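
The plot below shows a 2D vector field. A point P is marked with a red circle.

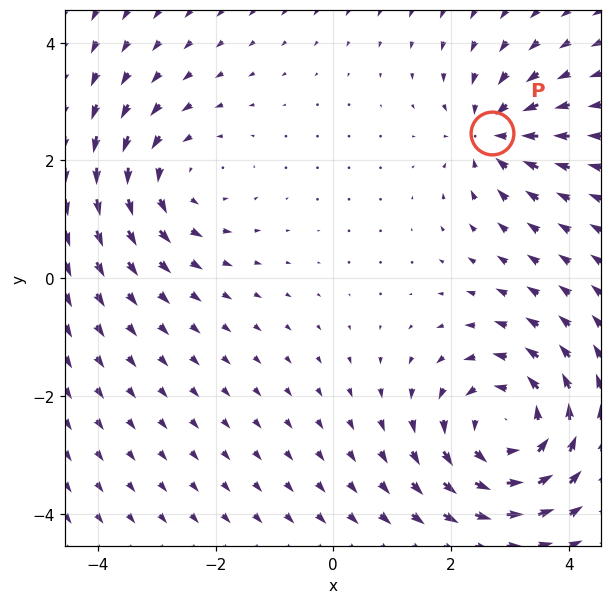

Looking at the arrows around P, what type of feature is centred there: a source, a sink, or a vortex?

sink

At P (2.7, 2.5) the arrows converge inward. Divergence about -4, curl ≈0 — negative divergence with near-zero curl is a sink.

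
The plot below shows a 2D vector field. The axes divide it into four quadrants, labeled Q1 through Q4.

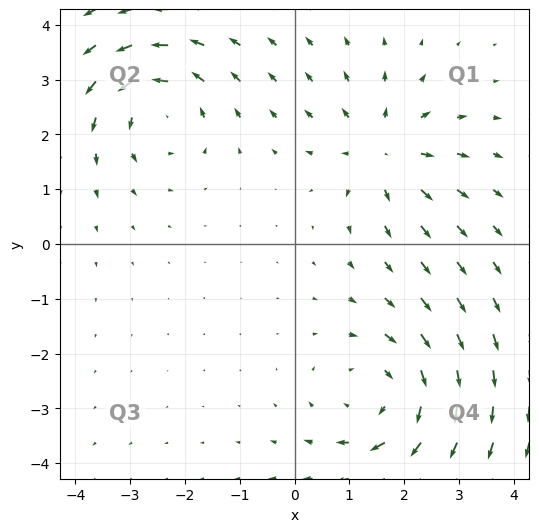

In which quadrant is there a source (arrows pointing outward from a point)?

Q1

The source sits at approximately (1.6, 1.7), which lies in quadrant Q1. The divergence there is about +3, positive as expected for a source.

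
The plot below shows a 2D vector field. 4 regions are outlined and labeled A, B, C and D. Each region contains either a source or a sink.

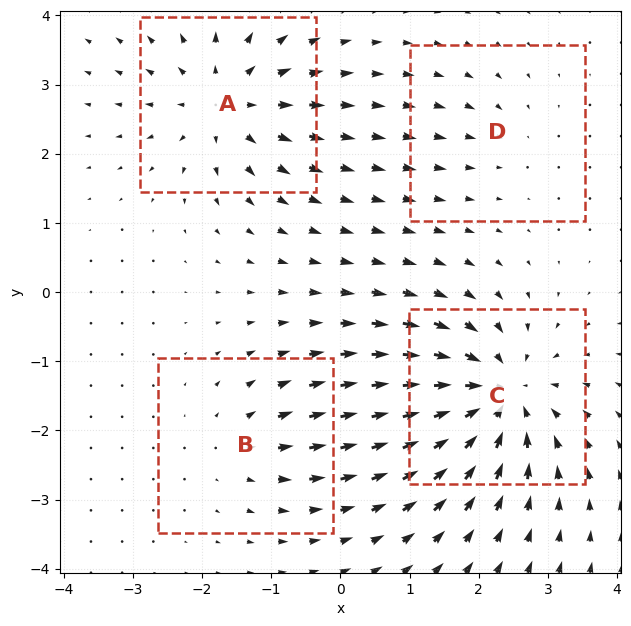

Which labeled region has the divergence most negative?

Divergence at each region's feature centre — A: about +6, B: about +3, C: about -8, D: about -2. Region C is most negative.

C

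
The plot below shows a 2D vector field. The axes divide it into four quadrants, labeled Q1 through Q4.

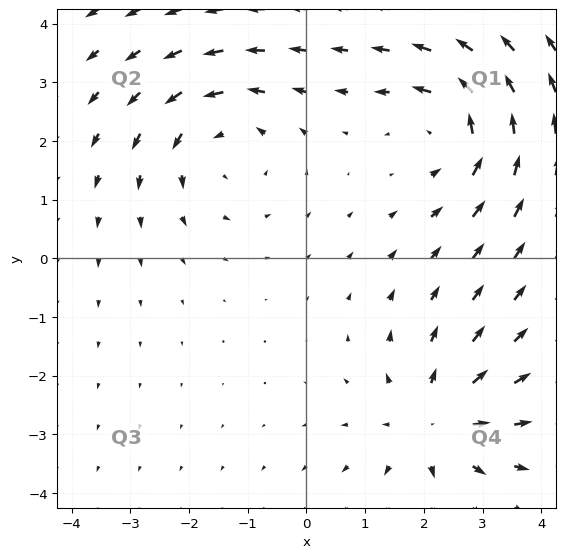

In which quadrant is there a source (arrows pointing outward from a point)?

The source sits at approximately (2.2, -2.8), which lies in quadrant Q4. The divergence there is about +3, positive as expected for a source.

Q4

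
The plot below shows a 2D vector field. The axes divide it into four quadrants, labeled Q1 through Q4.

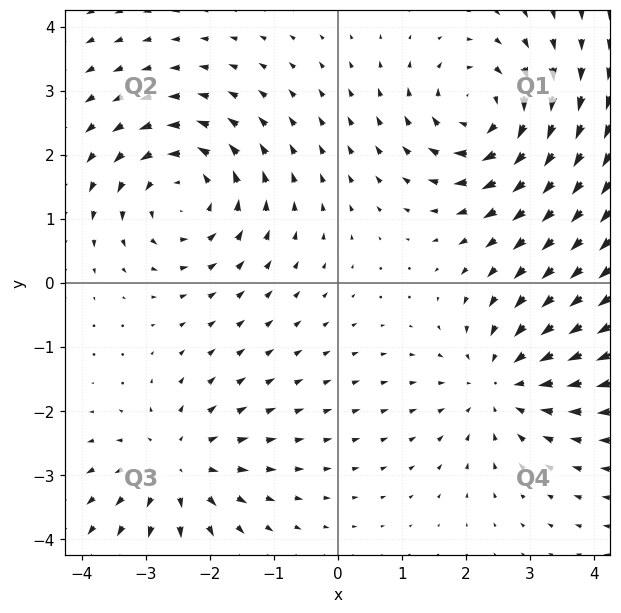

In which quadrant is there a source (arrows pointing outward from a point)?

Q3

The source sits at approximately (-2.5, -2.9), which lies in quadrant Q3. The divergence there is about +4, positive as expected for a source.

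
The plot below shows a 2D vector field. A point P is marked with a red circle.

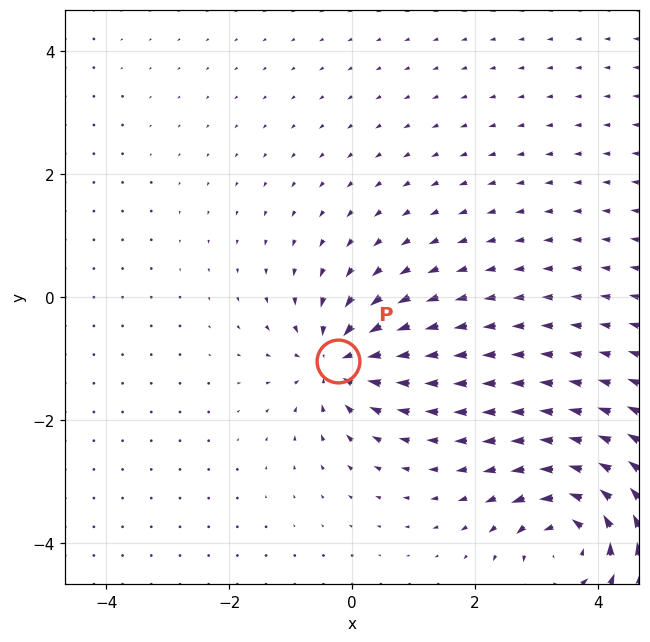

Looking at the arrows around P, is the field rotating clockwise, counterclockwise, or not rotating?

Near P at (-0.2, -1.0) the arrows show no circulation. The curl there is ≈0.

not rotating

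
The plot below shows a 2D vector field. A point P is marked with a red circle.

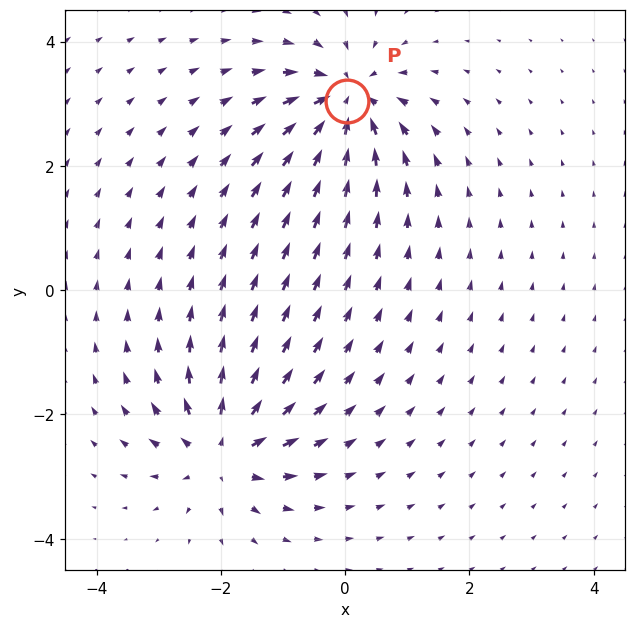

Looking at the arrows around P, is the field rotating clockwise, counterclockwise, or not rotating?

Near P at (0.0, 3.1) the arrows show no circulation. The curl there is ≈0.

not rotating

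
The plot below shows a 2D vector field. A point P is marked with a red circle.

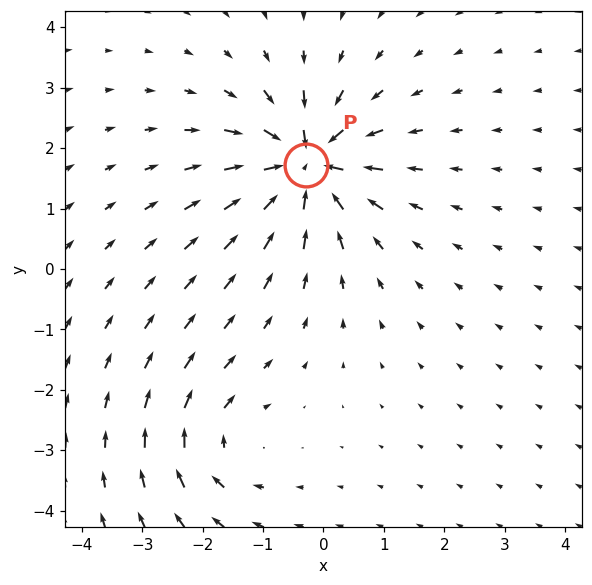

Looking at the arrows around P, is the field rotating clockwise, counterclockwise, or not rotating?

not rotating

Near P at (-0.3, 1.7) the arrows show no circulation. The curl there is ≈0.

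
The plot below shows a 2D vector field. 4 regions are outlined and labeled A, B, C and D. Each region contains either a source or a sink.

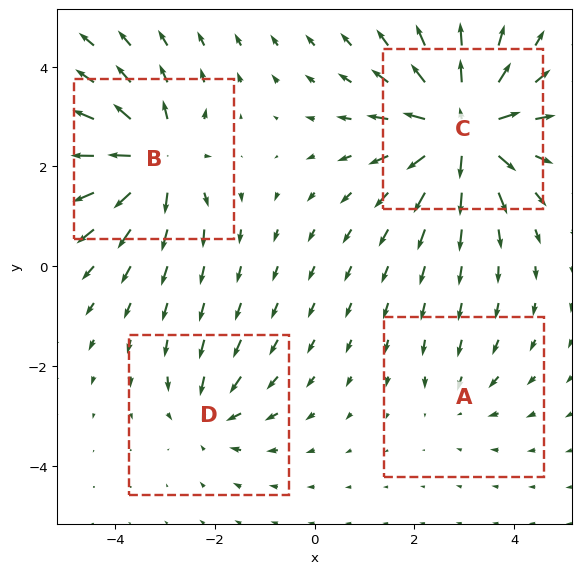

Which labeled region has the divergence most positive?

C

Divergence at each region's feature centre — A: about -2, B: about +7, C: about +9, D: about -4. Region C is most positive.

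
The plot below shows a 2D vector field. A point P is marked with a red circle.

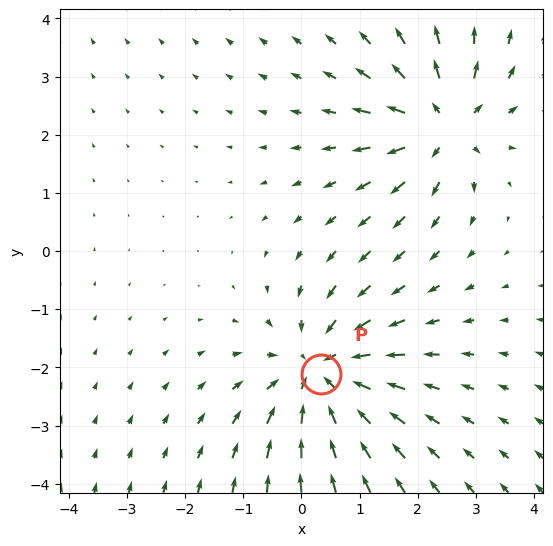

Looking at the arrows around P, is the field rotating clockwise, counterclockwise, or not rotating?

not rotating

Near P at (0.3, -2.1) the arrows show no circulation. The curl there is ≈0.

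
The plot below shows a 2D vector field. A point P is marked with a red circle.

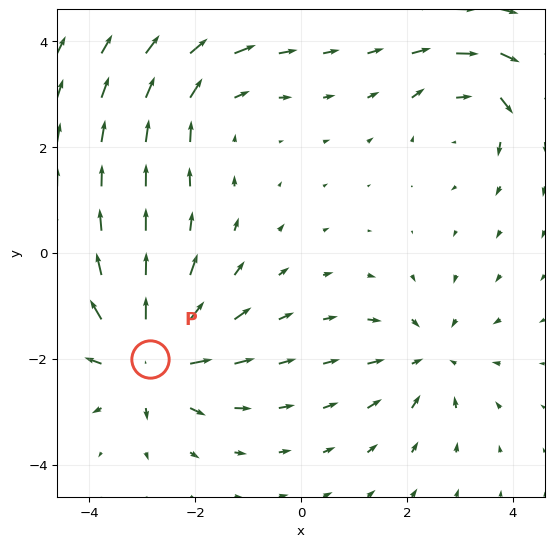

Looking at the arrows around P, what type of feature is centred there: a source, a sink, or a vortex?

source

At P (-2.9, -2.0) the arrows spread outward. Divergence about +5, curl ≈0 — positive divergence with near-zero curl is a source.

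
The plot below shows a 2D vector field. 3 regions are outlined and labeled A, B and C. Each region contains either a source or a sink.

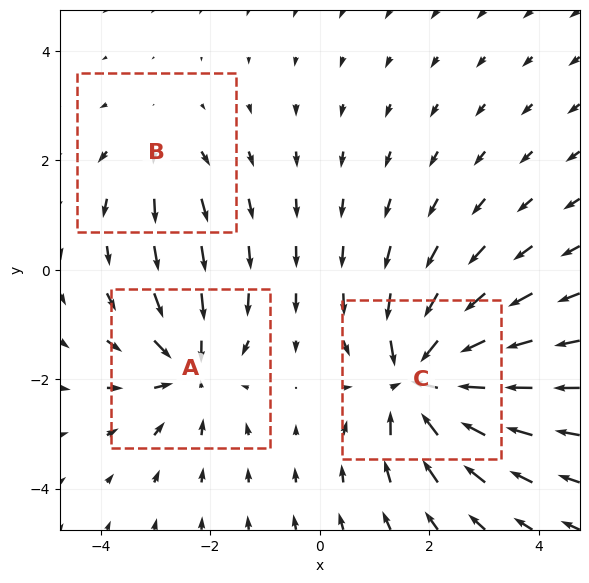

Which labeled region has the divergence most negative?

Divergence at each region's feature centre — A: about -4, B: about +2, C: about -5. Region C is most negative.

C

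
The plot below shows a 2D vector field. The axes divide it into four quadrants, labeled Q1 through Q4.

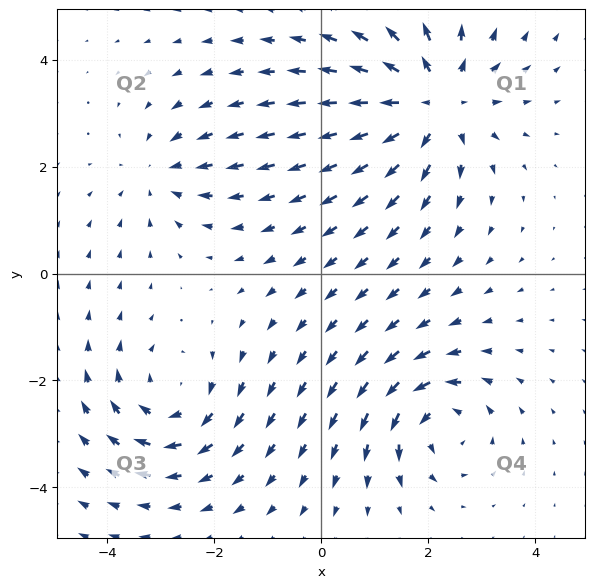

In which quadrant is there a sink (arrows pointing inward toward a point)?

Q2

The sink sits at approximately (-3.0, 1.9), which lies in quadrant Q2. The divergence there is about -3, negative as expected for a sink.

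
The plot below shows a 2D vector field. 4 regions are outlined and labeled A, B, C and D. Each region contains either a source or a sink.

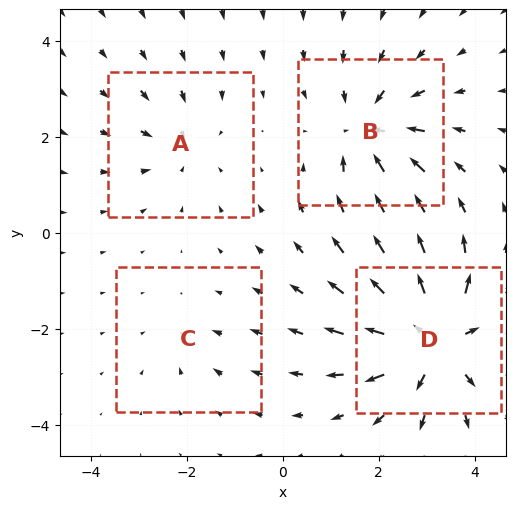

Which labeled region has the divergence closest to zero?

C

Divergence at each region's feature centre — A: about -3, B: about -5, C: about -2, D: about +7. Region C is closest to zero.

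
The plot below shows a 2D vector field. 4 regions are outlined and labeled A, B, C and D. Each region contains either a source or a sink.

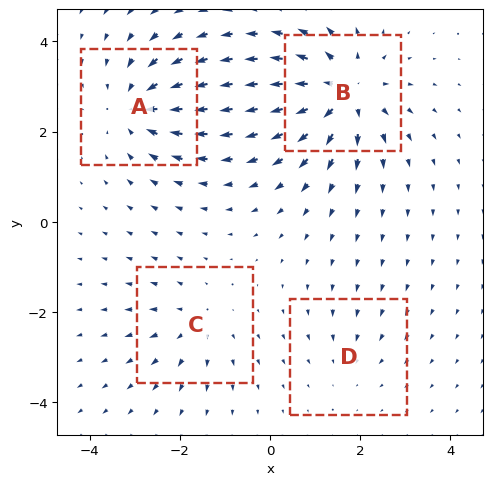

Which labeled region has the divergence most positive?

Divergence at each region's feature centre — A: about -5, B: about +7, C: about +3, D: about -2. Region B is most positive.

B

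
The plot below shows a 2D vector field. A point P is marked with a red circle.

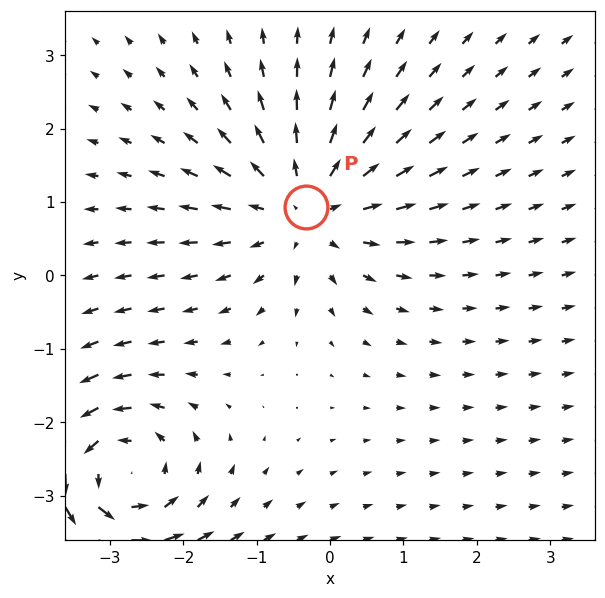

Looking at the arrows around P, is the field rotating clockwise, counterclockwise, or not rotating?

Near P at (-0.3, 0.9) the arrows show no circulation. The curl there is ≈0.

not rotating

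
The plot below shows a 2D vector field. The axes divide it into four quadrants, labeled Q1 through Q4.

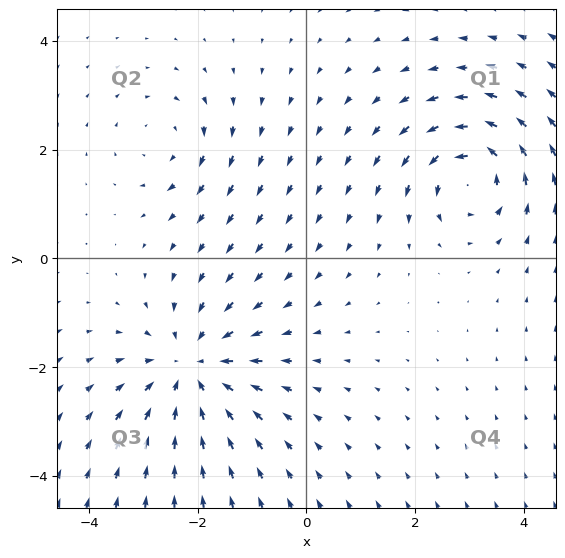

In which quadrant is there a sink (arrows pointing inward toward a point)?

Q3

The sink sits at approximately (-2.1, -2.0), which lies in quadrant Q3. The divergence there is about -4, negative as expected for a sink.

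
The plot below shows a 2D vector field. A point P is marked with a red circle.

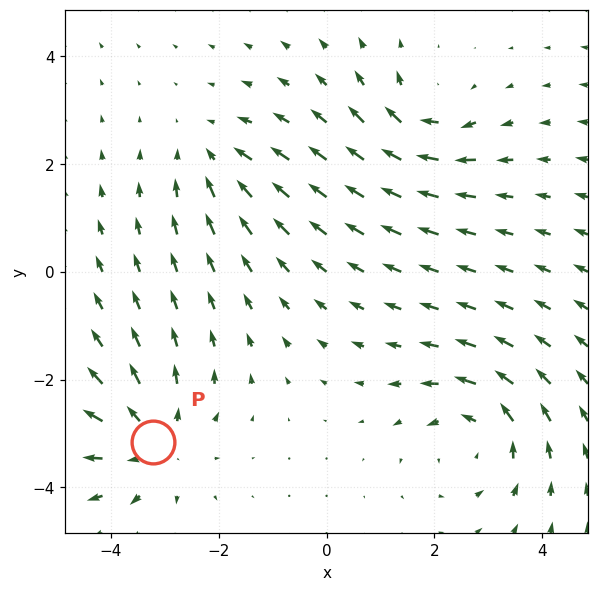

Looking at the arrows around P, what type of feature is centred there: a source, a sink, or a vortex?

At P (-3.2, -3.2) the arrows spread outward. Divergence about +4, curl ≈0 — positive divergence with near-zero curl is a source.

source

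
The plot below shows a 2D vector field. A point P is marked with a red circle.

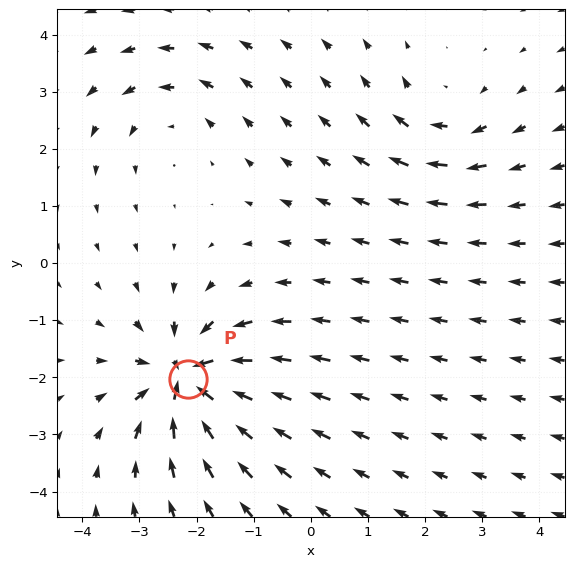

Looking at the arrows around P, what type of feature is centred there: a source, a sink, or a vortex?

At P (-2.2, -2.0) the arrows converge inward. Divergence about -7, curl ≈0 — negative divergence with near-zero curl is a sink.

sink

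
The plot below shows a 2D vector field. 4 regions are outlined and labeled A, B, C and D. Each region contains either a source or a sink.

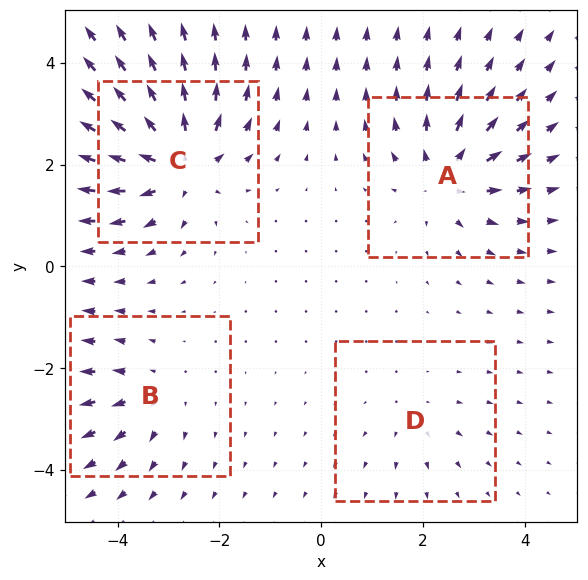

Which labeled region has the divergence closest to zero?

D

Divergence at each region's feature centre — A: about +6, B: about +4, C: about +7, D: about +2. Region D is closest to zero.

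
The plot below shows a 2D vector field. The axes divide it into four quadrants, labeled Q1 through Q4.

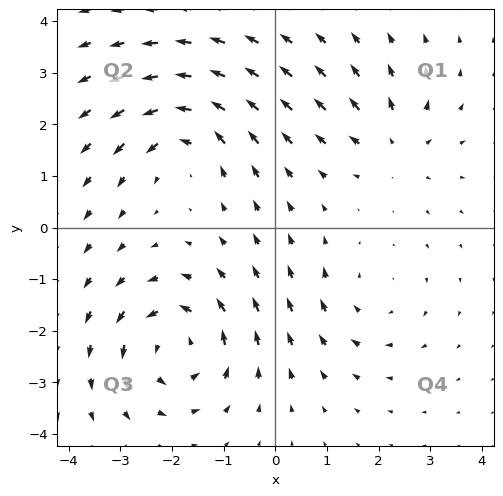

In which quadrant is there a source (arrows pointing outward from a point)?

The source sits at approximately (2.3, 1.6), which lies in quadrant Q1. The divergence there is about +4, positive as expected for a source.

Q1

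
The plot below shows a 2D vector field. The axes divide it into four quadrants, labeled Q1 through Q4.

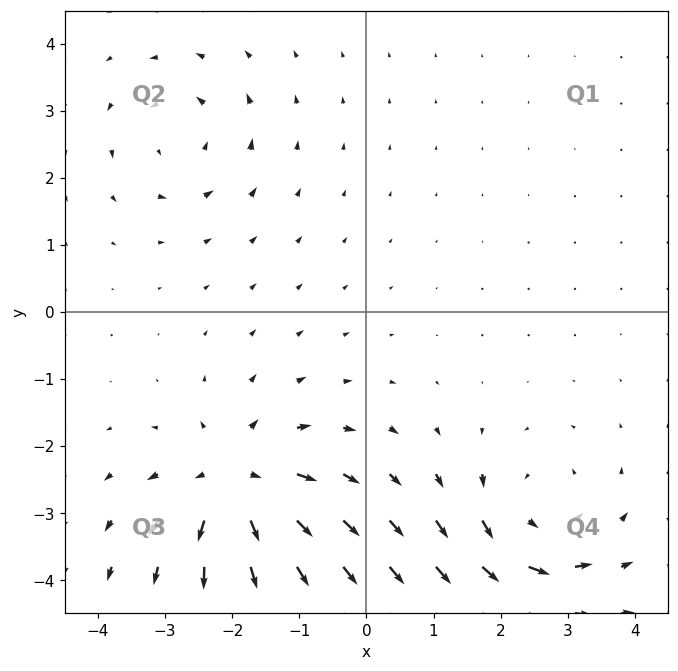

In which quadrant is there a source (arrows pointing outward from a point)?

Q3

The source sits at approximately (-1.9, -2.6), which lies in quadrant Q3. The divergence there is about +6, positive as expected for a source.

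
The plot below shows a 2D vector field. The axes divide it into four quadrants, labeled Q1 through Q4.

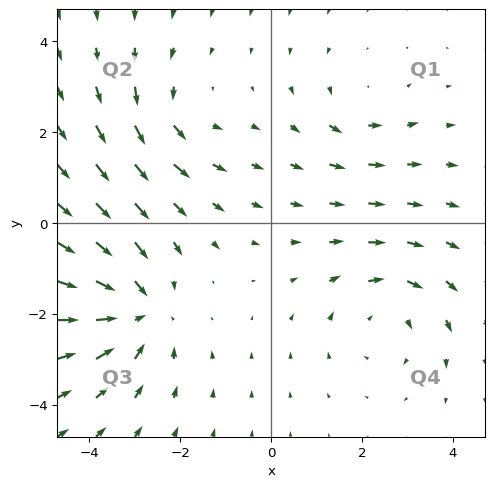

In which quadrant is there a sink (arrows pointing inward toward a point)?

The sink sits at approximately (-3.0, -1.9), which lies in quadrant Q3. The divergence there is about -4, negative as expected for a sink.

Q3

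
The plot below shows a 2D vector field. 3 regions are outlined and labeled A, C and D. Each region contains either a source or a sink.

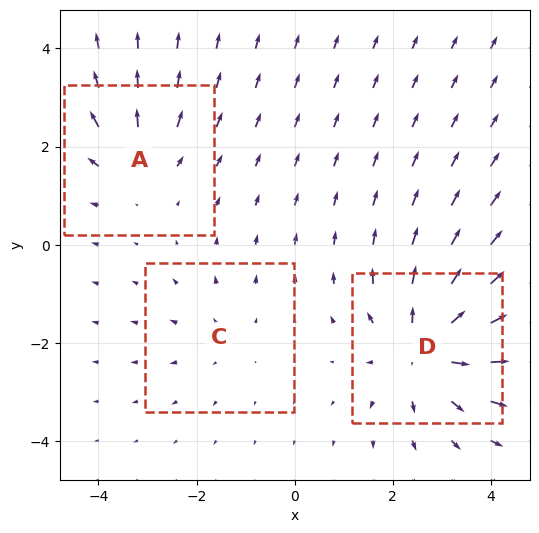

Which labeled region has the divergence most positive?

Divergence at each region's feature centre — A: about +3, C: about +2, D: about +5. Region D is most positive.

D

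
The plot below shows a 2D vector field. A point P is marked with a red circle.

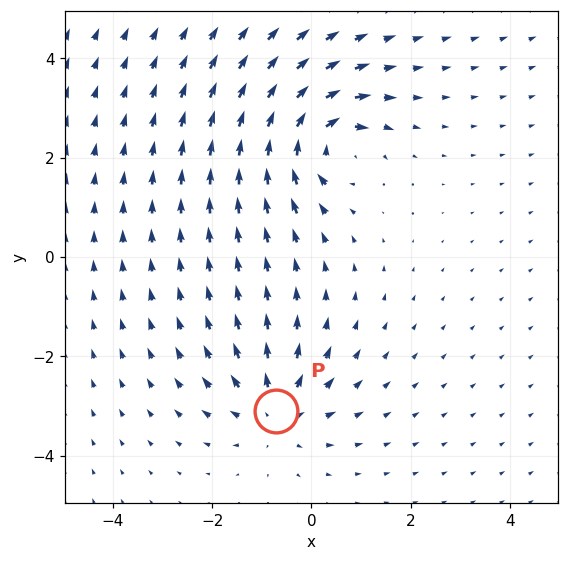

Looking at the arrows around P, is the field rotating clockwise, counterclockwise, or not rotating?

not rotating

Near P at (-0.7, -3.1) the arrows show no circulation. The curl there is ≈0.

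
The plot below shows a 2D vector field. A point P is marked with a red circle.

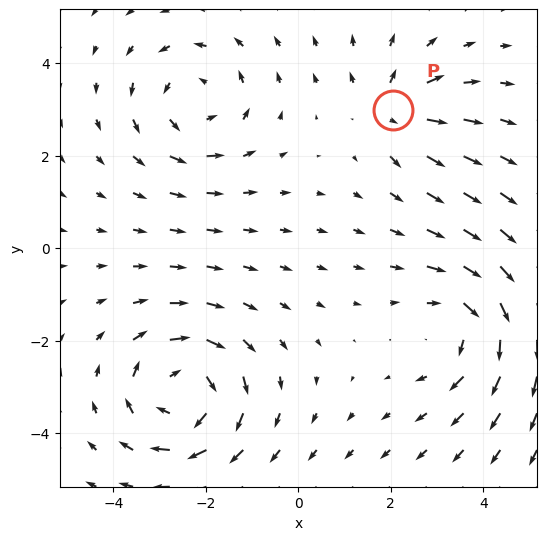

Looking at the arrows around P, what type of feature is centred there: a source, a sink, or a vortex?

source

At P (2.0, 3.0) the arrows spread outward. Divergence about +4, curl ≈0 — positive divergence with near-zero curl is a source.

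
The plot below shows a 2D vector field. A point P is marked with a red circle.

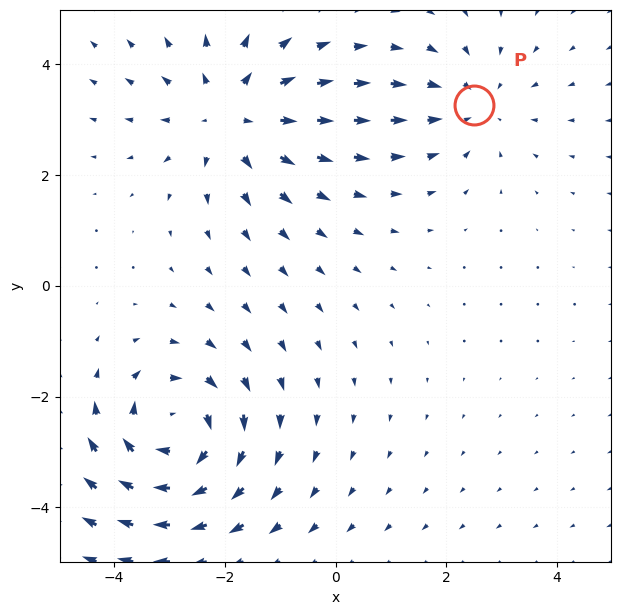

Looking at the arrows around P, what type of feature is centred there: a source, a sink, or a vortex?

sink

At P (2.5, 3.3) the arrows converge inward. Divergence about -2, curl ≈0 — negative divergence with near-zero curl is a sink.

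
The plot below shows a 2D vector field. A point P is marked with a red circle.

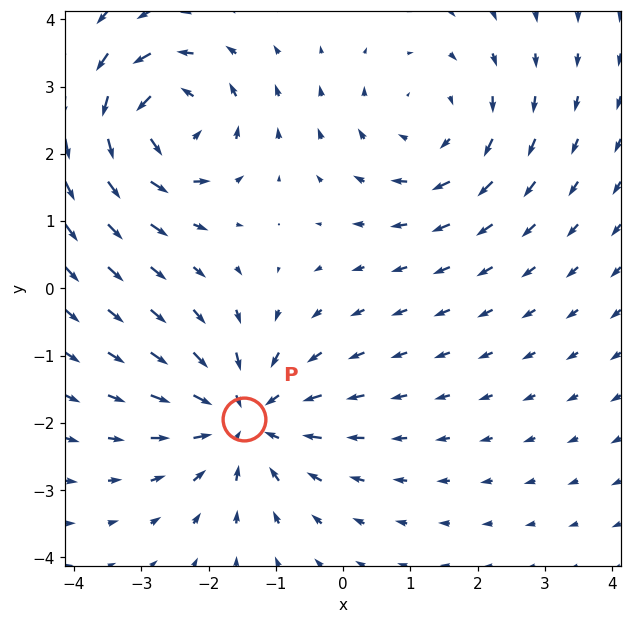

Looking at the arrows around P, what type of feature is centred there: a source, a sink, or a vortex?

At P (-1.5, -1.9) the arrows converge inward. Divergence about -4, curl ≈0 — negative divergence with near-zero curl is a sink.

sink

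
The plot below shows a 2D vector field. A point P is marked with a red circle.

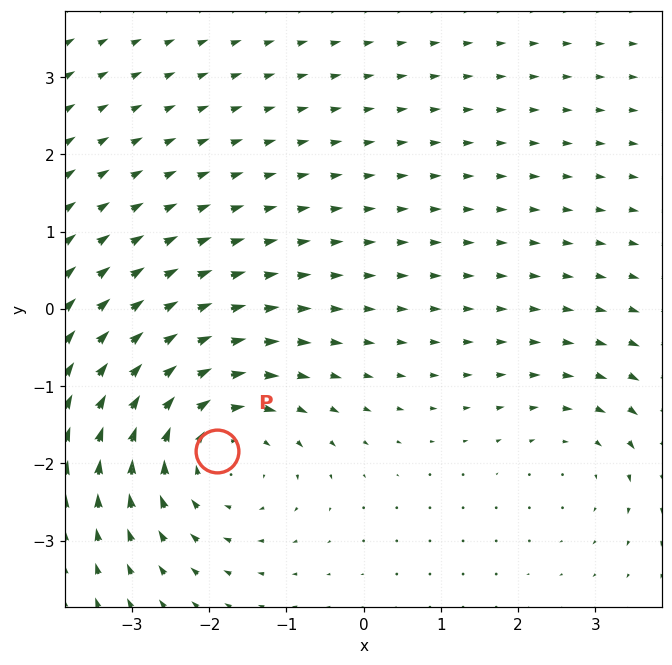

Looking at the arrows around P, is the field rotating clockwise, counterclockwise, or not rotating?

clockwise

Near P at (-1.9, -1.8) the arrows circulate clockwise. The curl (z-component) there is about -4; negative curl means clockwise rotation.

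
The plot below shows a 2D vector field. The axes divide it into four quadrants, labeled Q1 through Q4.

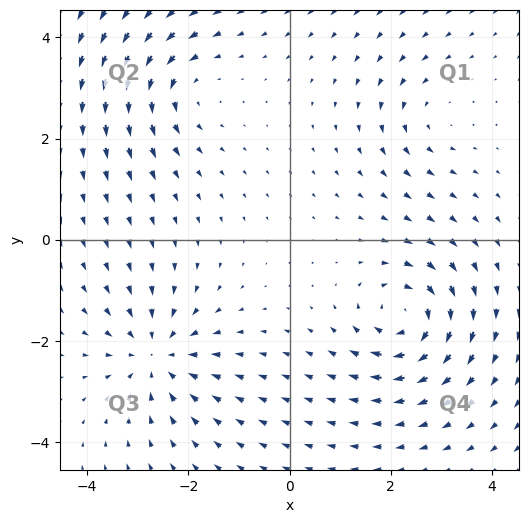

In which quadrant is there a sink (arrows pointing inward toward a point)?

Q3

The sink sits at approximately (-2.6, -2.3), which lies in quadrant Q3. The divergence there is about -4, negative as expected for a sink.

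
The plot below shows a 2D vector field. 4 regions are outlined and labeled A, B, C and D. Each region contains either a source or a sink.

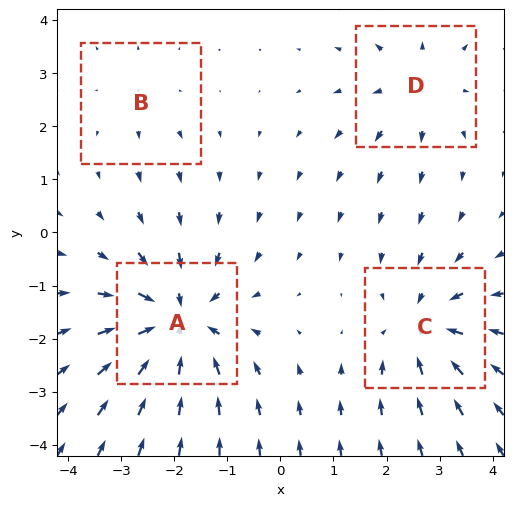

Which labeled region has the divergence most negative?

A

Divergence at each region's feature centre — A: about -6, B: about +2, C: about -4, D: about +3. Region A is most negative.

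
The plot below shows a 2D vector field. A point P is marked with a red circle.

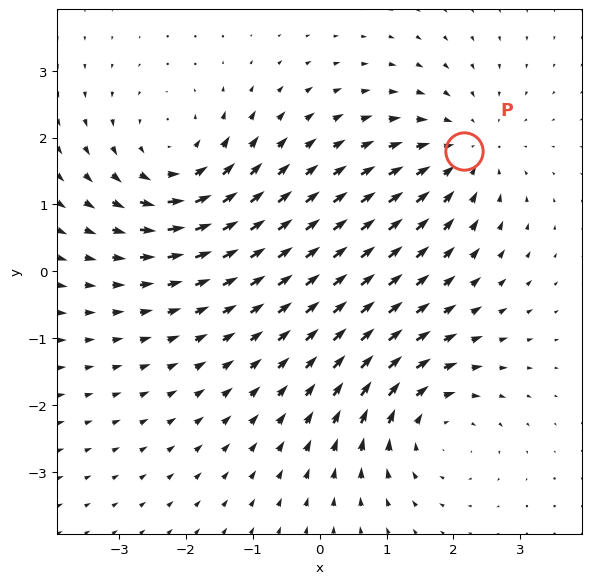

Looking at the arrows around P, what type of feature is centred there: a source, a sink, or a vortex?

At P (2.2, 1.8) the arrows converge inward. Divergence about -4, curl ≈0 — negative divergence with near-zero curl is a sink.

sink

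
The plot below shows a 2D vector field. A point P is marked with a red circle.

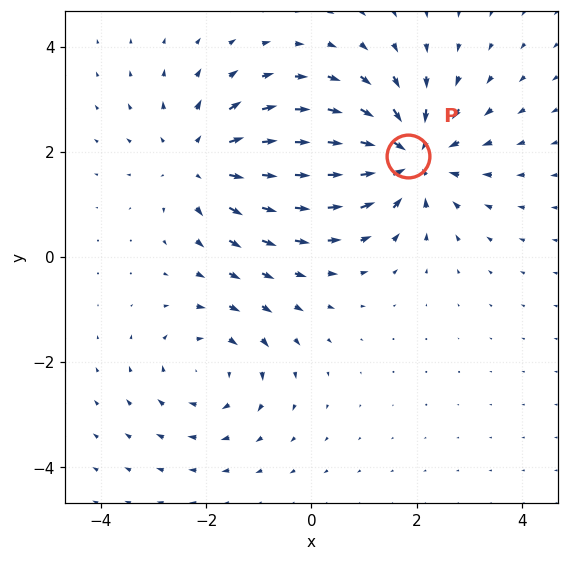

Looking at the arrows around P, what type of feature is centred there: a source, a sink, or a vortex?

At P (1.8, 1.9) the arrows converge inward. Divergence about -4, curl ≈0 — negative divergence with near-zero curl is a sink.

sink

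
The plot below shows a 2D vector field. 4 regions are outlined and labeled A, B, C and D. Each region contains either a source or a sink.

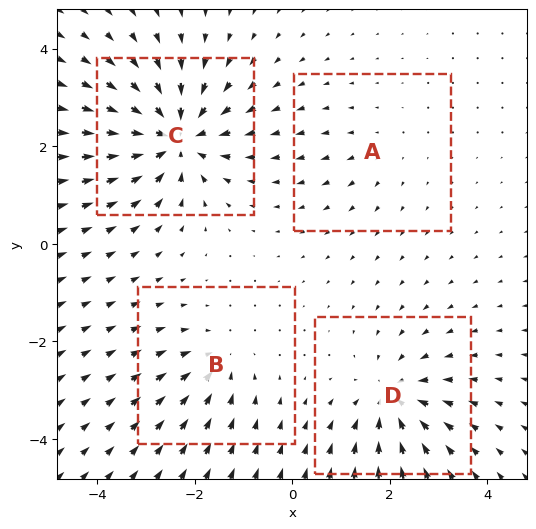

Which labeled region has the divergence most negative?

C

Divergence at each region's feature centre — A: about +2, B: about -4, C: about -8, D: about -5. Region C is most negative.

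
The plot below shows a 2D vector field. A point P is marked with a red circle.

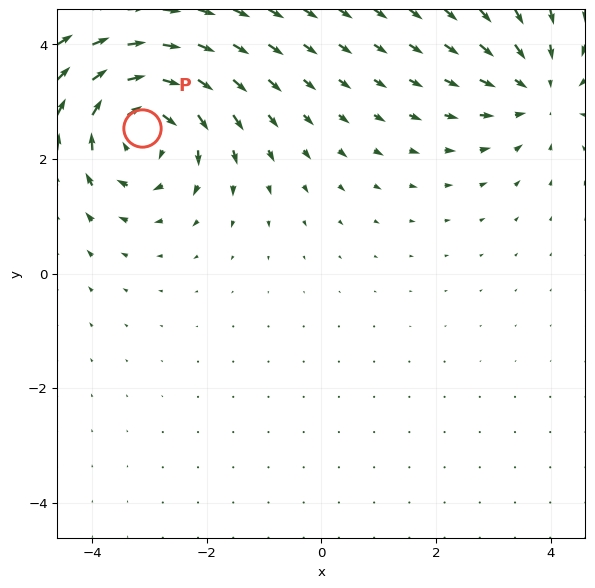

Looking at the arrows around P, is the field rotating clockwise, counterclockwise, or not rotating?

clockwise

Near P at (-3.1, 2.5) the arrows circulate clockwise. The curl (z-component) there is about -4; negative curl means clockwise rotation.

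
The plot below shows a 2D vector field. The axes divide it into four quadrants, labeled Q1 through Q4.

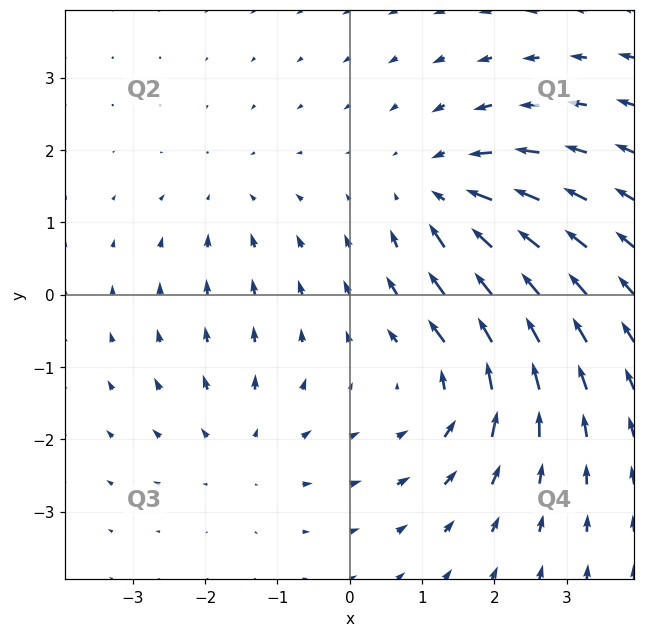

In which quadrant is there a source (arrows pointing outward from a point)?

Q3

The source sits at approximately (-1.4, -2.1), which lies in quadrant Q3. The divergence there is about +3, positive as expected for a source.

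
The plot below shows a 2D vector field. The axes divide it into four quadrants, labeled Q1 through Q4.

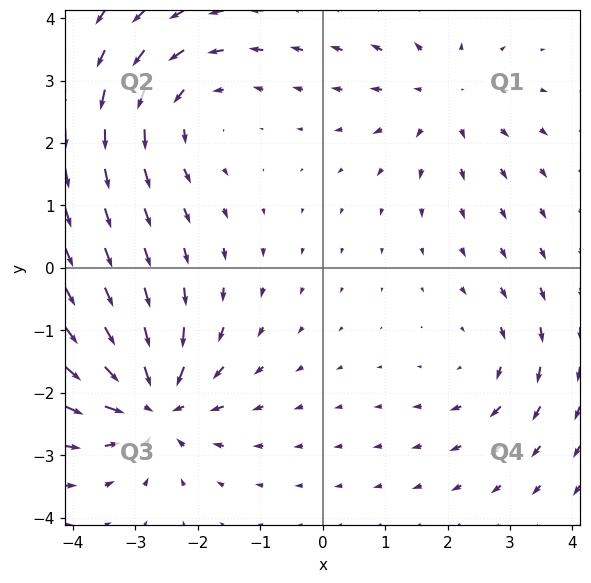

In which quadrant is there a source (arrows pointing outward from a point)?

Q1

The source sits at approximately (1.9, 2.7), which lies in quadrant Q1. The divergence there is about +3, positive as expected for a source.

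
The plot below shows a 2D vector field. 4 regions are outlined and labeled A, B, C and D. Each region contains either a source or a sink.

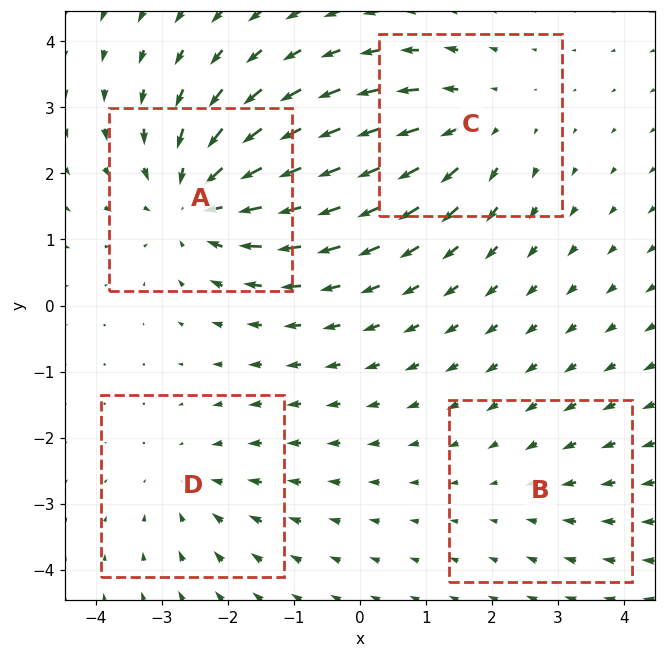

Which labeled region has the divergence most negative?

Divergence at each region's feature centre — A: about -6, B: about -2, C: about +4, D: about -3. Region A is most negative.

A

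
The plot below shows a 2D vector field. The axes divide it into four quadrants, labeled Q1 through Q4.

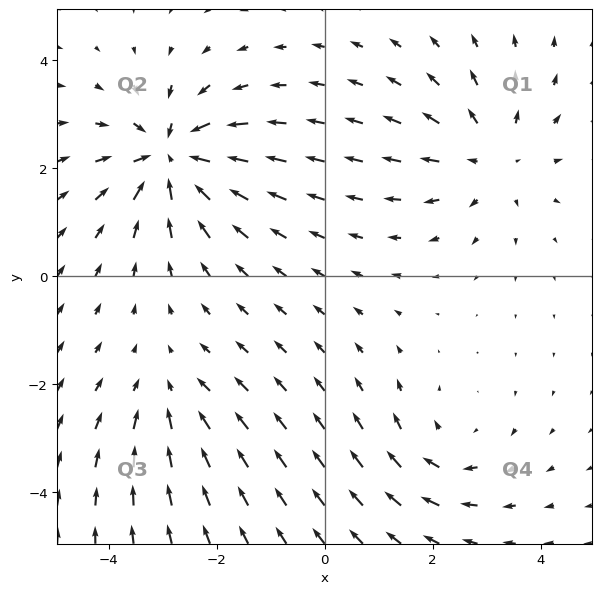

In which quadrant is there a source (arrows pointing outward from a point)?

The source sits at approximately (3.1, 2.2), which lies in quadrant Q1. The divergence there is about +3, positive as expected for a source.

Q1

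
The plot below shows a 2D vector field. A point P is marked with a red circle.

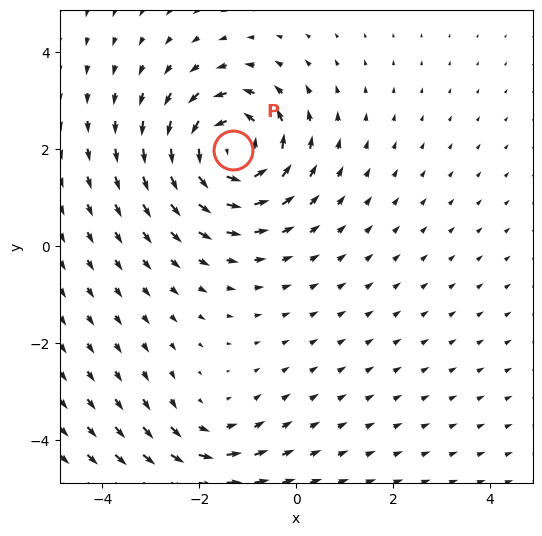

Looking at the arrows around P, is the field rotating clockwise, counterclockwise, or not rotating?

counterclockwise

Near P at (-1.3, 2.0) the arrows circulate counterclockwise. The curl (z-component) there is about +5; positive curl means counterclockwise rotation.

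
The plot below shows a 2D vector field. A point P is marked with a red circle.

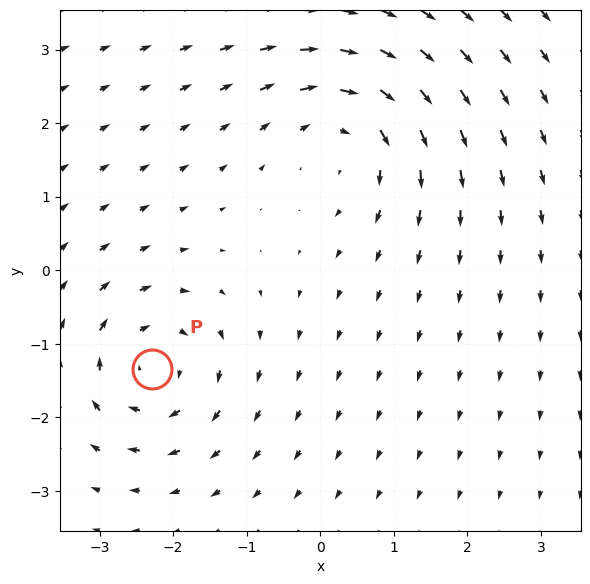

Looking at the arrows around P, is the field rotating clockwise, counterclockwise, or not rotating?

clockwise

Near P at (-2.3, -1.3) the arrows circulate clockwise. The curl (z-component) there is about -4; negative curl means clockwise rotation.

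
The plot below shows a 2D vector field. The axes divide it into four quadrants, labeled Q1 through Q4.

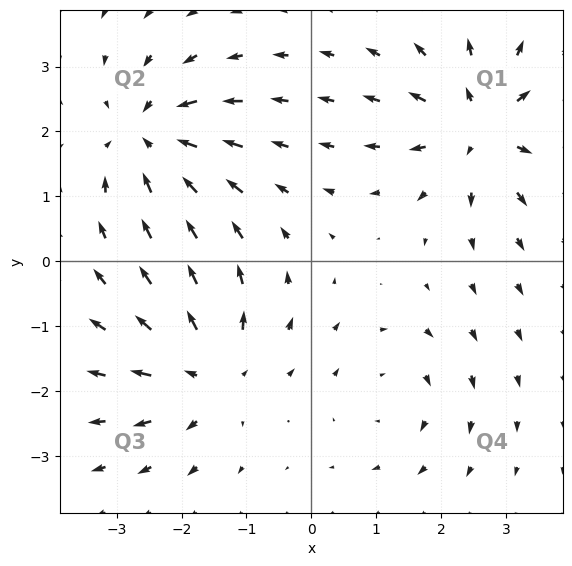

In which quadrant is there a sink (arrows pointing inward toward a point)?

Q2

The sink sits at approximately (-2.5, 1.9), which lies in quadrant Q2. The divergence there is about -6, negative as expected for a sink.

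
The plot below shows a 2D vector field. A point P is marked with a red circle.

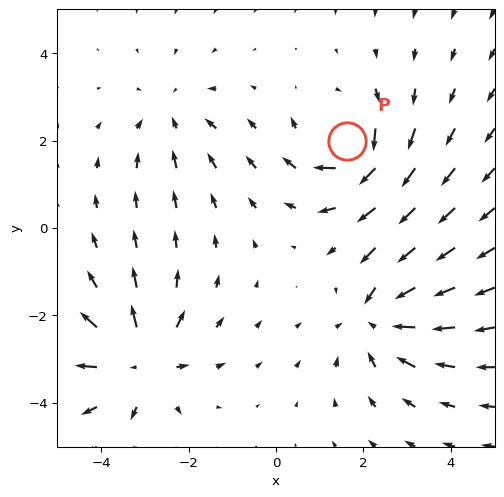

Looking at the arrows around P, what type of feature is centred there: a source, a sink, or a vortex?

vortex

At P (1.6, 2.0) the arrows circulate clockwise. Divergence ≈0, curl about -4 — near-zero divergence with nonzero curl is a vortex.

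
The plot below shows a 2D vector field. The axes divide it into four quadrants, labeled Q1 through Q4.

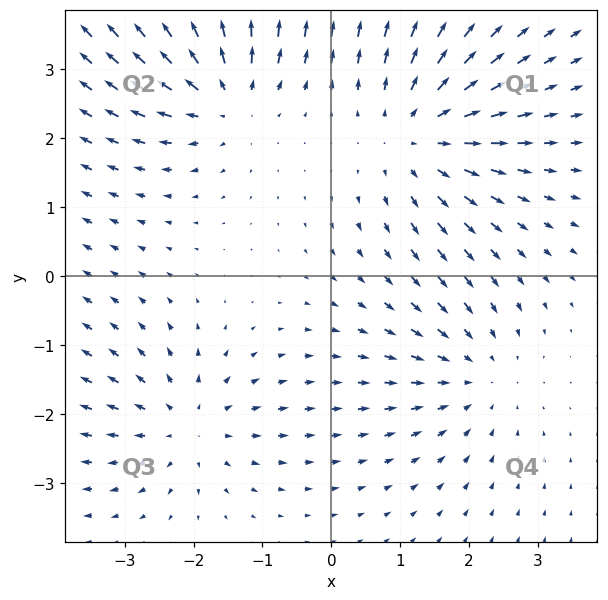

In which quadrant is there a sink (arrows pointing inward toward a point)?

The sink sits at approximately (2.1, -1.4), which lies in quadrant Q4. The divergence there is about -3, negative as expected for a sink.

Q4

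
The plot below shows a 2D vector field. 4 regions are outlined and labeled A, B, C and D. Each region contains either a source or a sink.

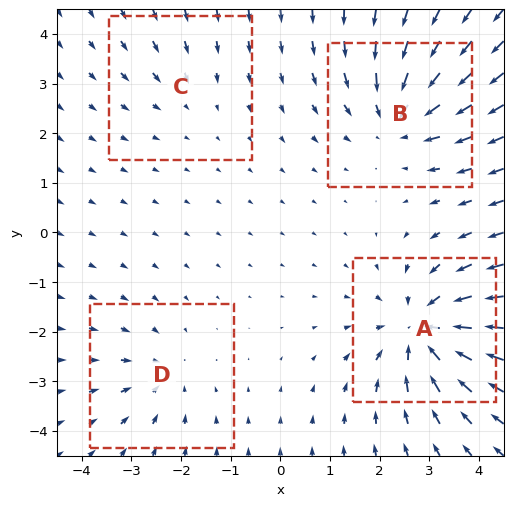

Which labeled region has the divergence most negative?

Divergence at each region's feature centre — A: about -7, B: about -5, C: about -2, D: about -3. Region A is most negative.

A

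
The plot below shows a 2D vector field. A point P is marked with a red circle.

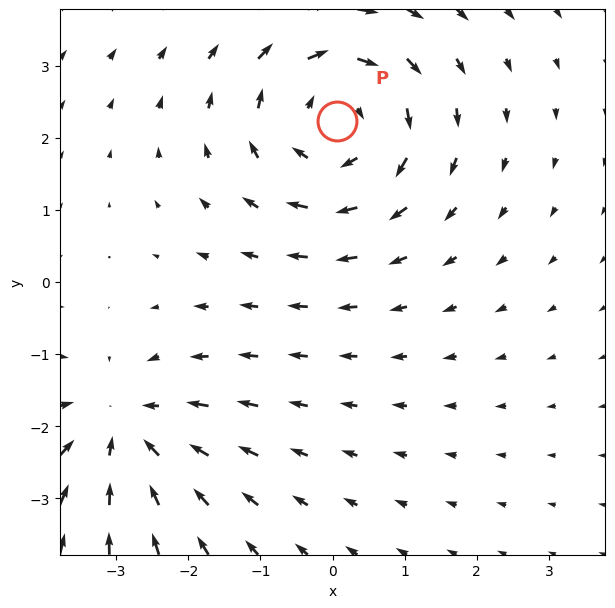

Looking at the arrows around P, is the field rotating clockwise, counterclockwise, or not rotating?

Near P at (0.1, 2.2) the arrows circulate clockwise. The curl (z-component) there is about -4; negative curl means clockwise rotation.

clockwise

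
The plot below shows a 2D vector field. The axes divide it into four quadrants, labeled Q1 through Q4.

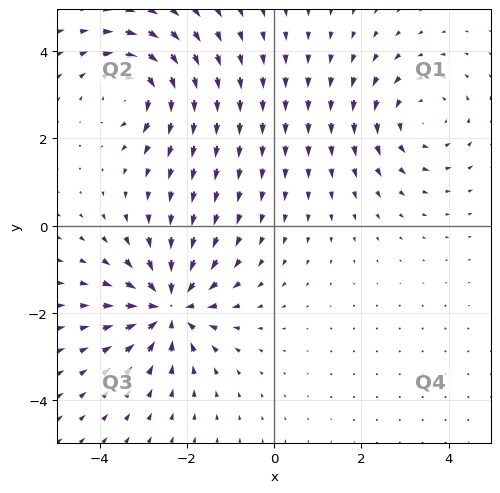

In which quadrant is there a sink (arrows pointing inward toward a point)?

Q3

The sink sits at approximately (-2.4, -1.9), which lies in quadrant Q3. The divergence there is about -6, negative as expected for a sink.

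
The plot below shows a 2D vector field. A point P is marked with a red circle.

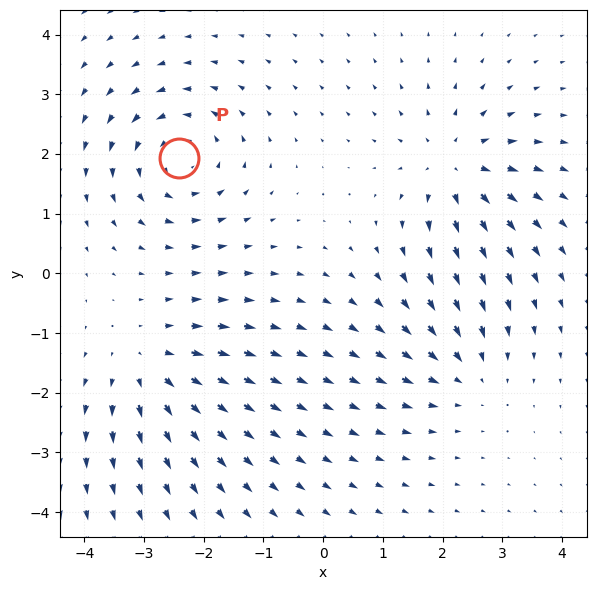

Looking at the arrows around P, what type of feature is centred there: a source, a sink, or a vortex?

At P (-2.4, 1.9) the arrows circulate counterclockwise. Divergence ≈0, curl about +5 — near-zero divergence with nonzero curl is a vortex.

vortex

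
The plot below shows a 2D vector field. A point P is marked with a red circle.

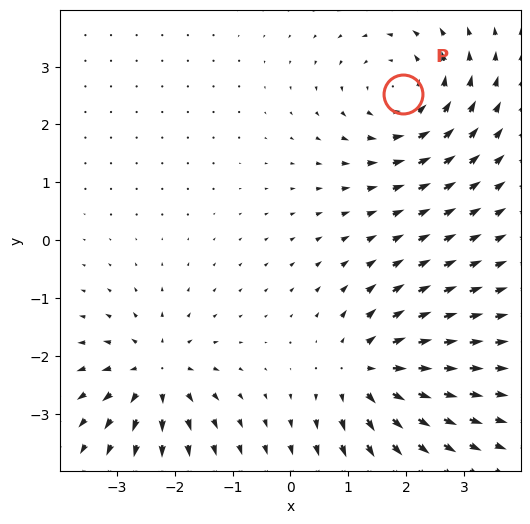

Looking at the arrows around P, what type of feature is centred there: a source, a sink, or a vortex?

At P (1.9, 2.5) the arrows circulate counterclockwise. Divergence ≈0, curl about +4 — near-zero divergence with nonzero curl is a vortex.

vortex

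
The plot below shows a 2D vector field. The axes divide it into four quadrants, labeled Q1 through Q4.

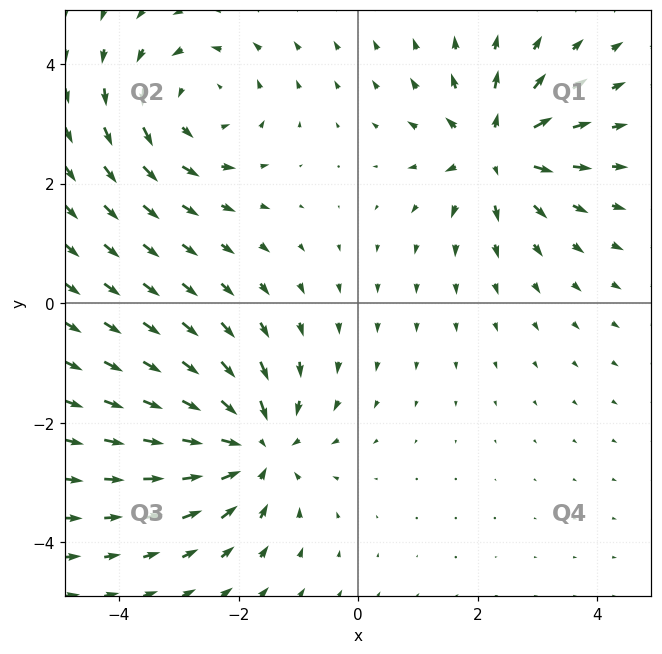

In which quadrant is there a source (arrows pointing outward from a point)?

The source sits at approximately (2.3, 2.6), which lies in quadrant Q1. The divergence there is about +5, positive as expected for a source.

Q1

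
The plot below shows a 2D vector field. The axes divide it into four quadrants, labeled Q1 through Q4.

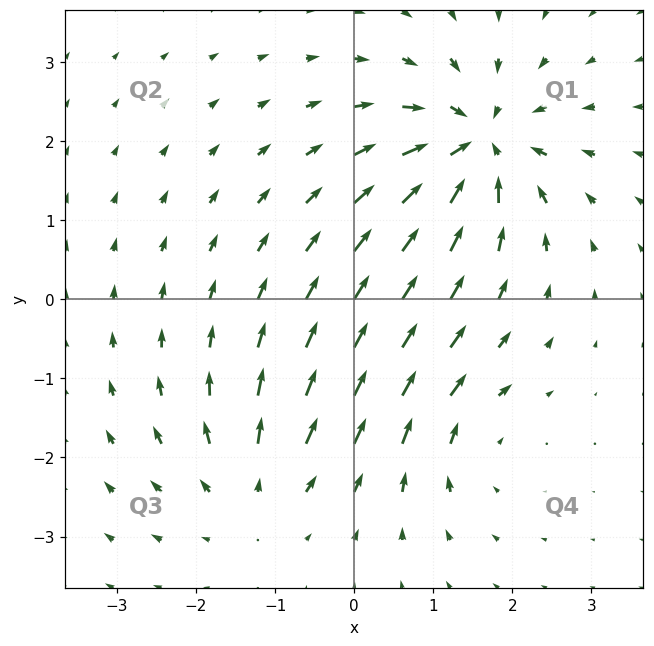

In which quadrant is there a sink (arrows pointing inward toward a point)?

The sink sits at approximately (1.6, 2.0), which lies in quadrant Q1. The divergence there is about -7, negative as expected for a sink.

Q1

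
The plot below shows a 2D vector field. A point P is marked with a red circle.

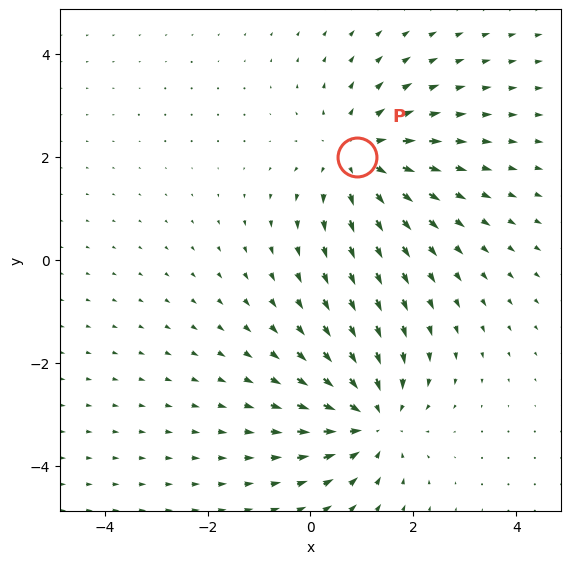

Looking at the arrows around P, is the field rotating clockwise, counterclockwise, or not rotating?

Near P at (0.9, 2.0) the arrows show no circulation. The curl there is ≈0.

not rotating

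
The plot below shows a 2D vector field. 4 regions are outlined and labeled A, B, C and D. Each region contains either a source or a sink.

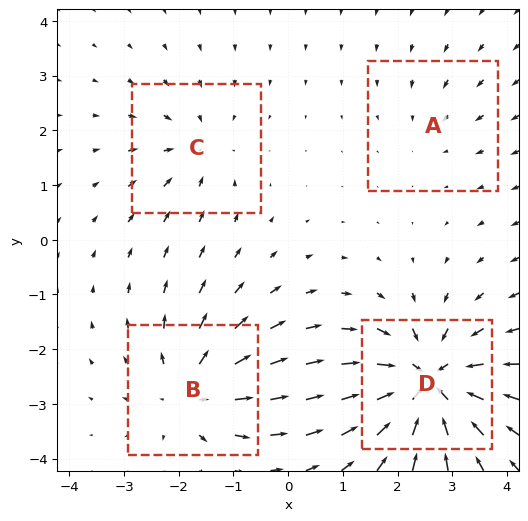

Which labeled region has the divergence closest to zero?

A

Divergence at each region's feature centre — A: about -2, B: about +5, C: about -3, D: about -8. Region A is closest to zero.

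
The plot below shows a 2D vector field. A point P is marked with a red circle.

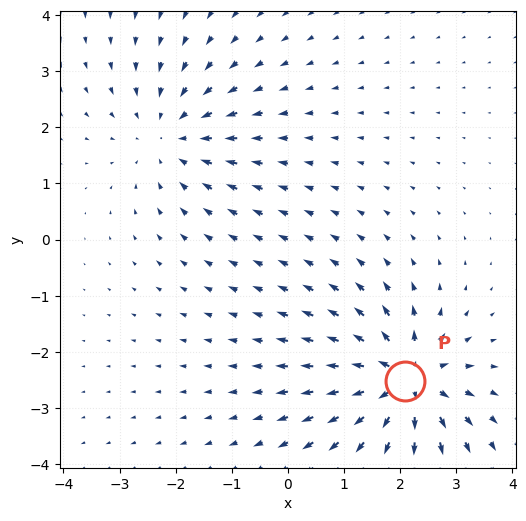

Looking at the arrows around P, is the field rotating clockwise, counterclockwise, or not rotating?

not rotating

Near P at (2.1, -2.5) the arrows show no circulation. The curl there is ≈0.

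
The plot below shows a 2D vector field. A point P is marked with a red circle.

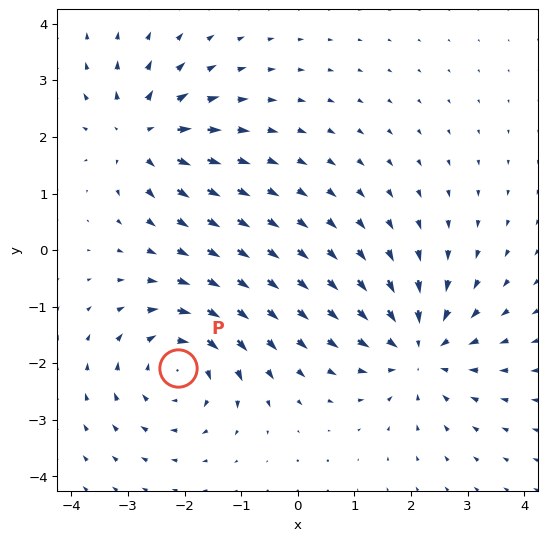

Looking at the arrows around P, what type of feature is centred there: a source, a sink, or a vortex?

At P (-2.1, -2.1) the arrows circulate clockwise. Divergence ≈0, curl about -5 — near-zero divergence with nonzero curl is a vortex.

vortex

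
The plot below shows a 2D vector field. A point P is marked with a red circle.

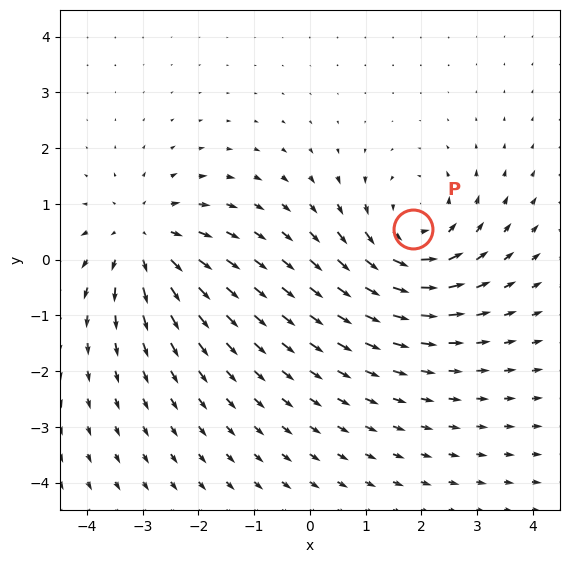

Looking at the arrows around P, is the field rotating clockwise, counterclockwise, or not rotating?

Near P at (1.8, 0.5) the arrows circulate counterclockwise. The curl (z-component) there is about +4; positive curl means counterclockwise rotation.

counterclockwise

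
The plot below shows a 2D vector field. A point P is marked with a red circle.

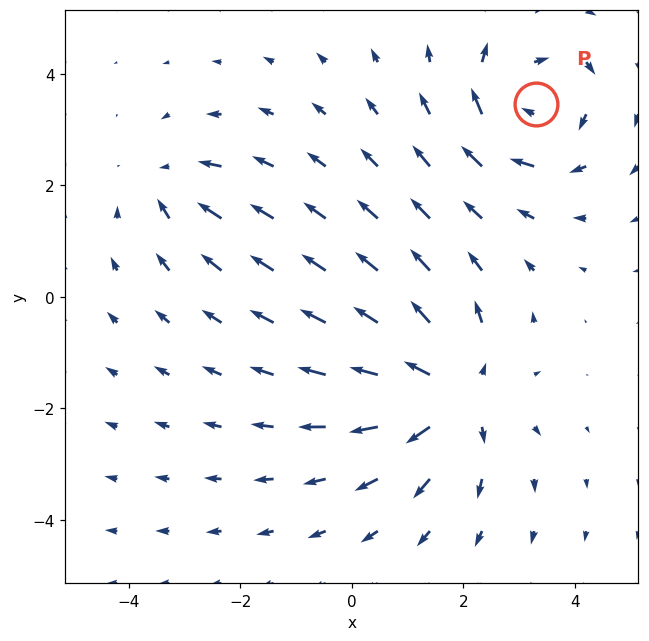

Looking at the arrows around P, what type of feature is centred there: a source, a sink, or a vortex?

vortex

At P (3.3, 3.5) the arrows circulate clockwise. Divergence ≈0, curl about -5 — near-zero divergence with nonzero curl is a vortex.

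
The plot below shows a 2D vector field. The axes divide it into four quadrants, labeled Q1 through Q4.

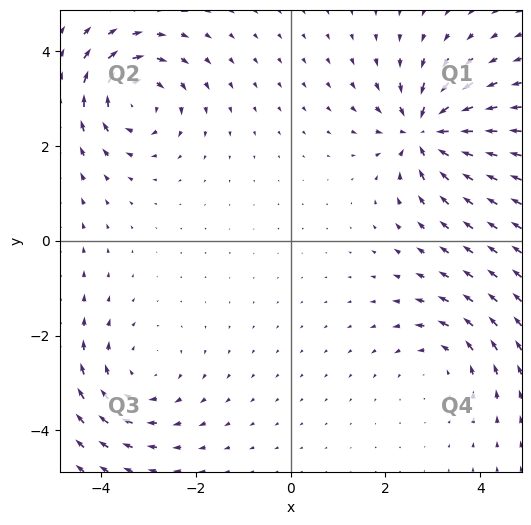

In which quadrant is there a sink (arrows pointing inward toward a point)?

Q1

The sink sits at approximately (2.8, 2.3), which lies in quadrant Q1. The divergence there is about -7, negative as expected for a sink.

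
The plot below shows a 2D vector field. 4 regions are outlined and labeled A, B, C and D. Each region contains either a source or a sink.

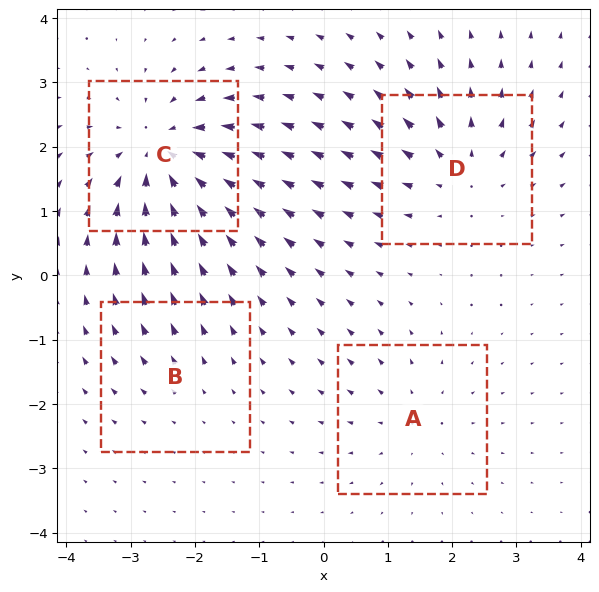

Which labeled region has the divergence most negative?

Divergence at each region's feature centre — A: about +3, B: about +2, C: about -7, D: about +5. Region C is most negative.

C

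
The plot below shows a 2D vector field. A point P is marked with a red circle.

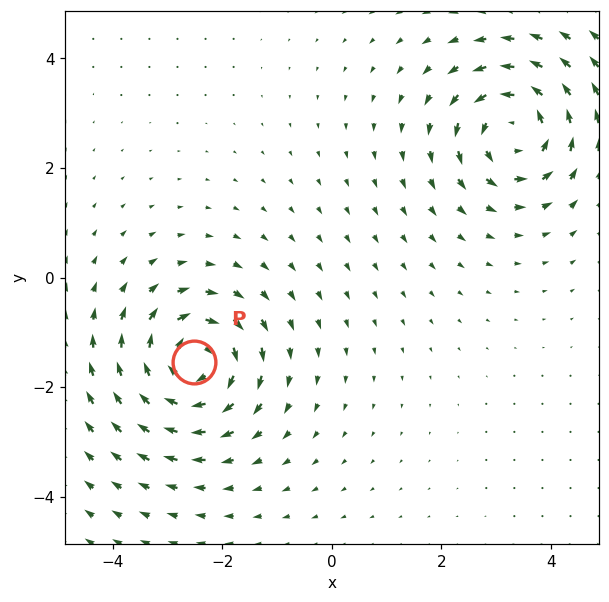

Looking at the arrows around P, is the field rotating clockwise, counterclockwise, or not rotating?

clockwise

Near P at (-2.5, -1.5) the arrows circulate clockwise. The curl (z-component) there is about -5; negative curl means clockwise rotation.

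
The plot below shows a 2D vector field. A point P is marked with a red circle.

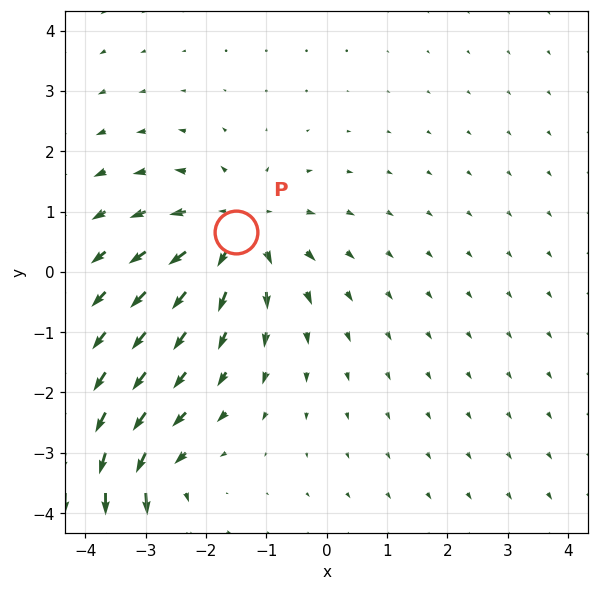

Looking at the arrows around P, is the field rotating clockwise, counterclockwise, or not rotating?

not rotating

Near P at (-1.5, 0.7) the arrows show no circulation. The curl there is ≈0.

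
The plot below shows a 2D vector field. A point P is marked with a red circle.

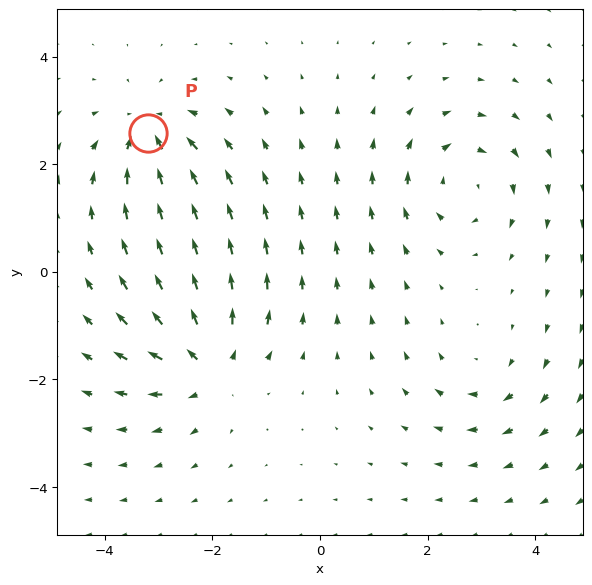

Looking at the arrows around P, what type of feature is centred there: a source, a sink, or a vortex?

At P (-3.2, 2.6) the arrows converge inward. Divergence about -4, curl ≈0 — negative divergence with near-zero curl is a sink.

sink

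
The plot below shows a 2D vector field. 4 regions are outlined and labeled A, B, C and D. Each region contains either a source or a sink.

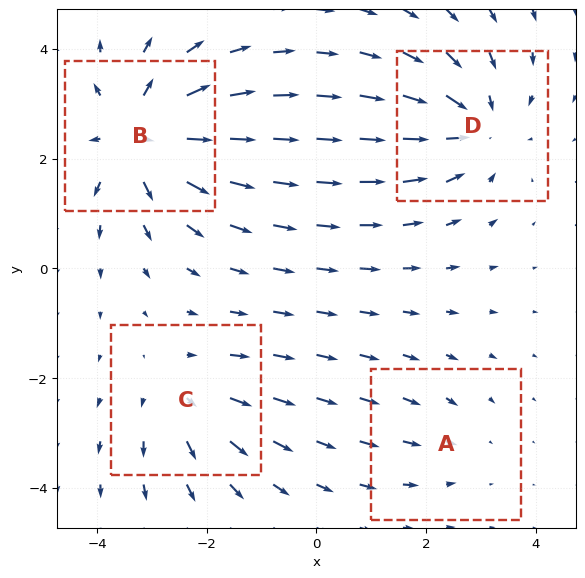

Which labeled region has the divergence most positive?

B

Divergence at each region's feature centre — A: about -2, B: about +6, C: about +3, D: about -4. Region B is most positive.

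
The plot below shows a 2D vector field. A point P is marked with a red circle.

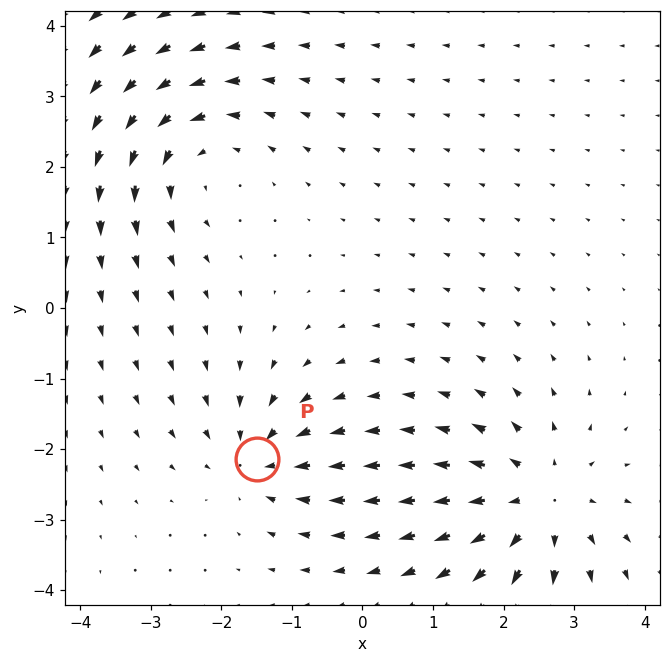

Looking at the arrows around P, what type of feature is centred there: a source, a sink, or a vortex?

sink

At P (-1.5, -2.1) the arrows converge inward. Divergence about -4, curl ≈0 — negative divergence with near-zero curl is a sink.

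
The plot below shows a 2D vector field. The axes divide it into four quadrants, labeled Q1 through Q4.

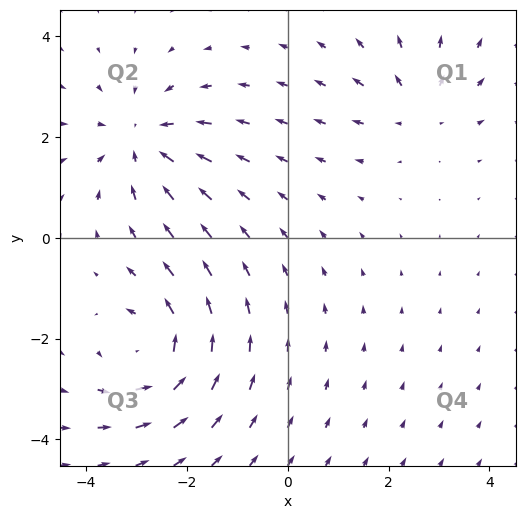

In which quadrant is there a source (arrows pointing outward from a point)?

The source sits at approximately (2.5, 2.6), which lies in quadrant Q1. The divergence there is about +3, positive as expected for a source.

Q1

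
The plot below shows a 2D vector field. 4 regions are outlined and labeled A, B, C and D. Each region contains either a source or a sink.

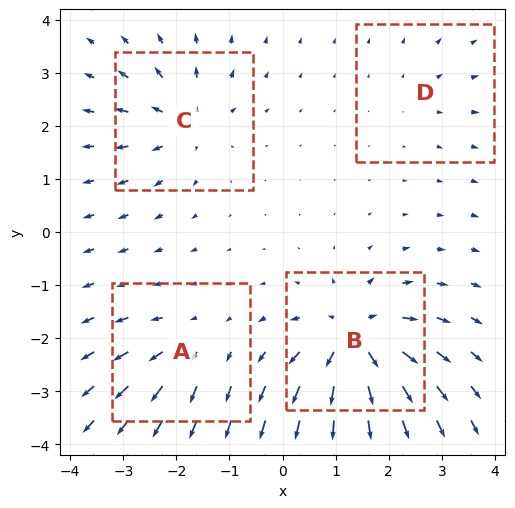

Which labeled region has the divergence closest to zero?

D

Divergence at each region's feature centre — A: about +4, B: about +9, C: about +6, D: about +2. Region D is closest to zero.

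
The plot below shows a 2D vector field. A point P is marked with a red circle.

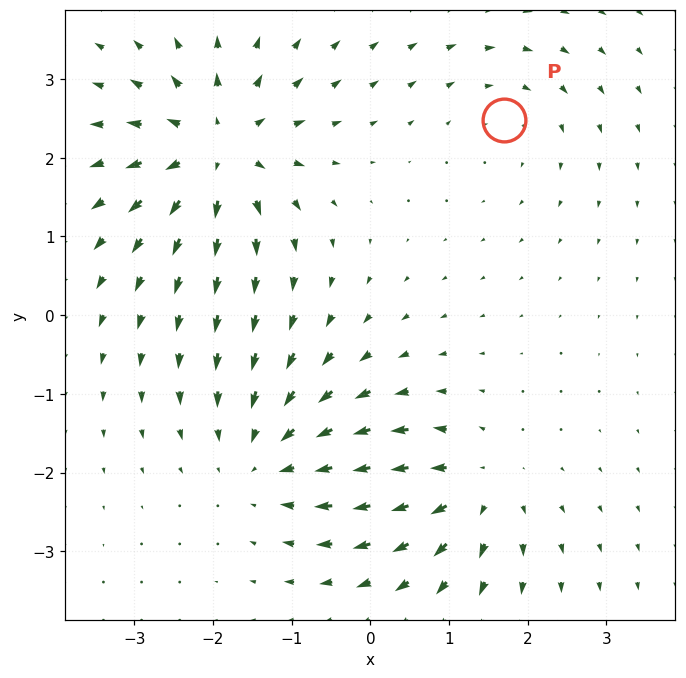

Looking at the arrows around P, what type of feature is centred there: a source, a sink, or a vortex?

At P (1.7, 2.5) the arrows circulate clockwise. Divergence ≈0, curl about -2 — near-zero divergence with nonzero curl is a vortex.

vortex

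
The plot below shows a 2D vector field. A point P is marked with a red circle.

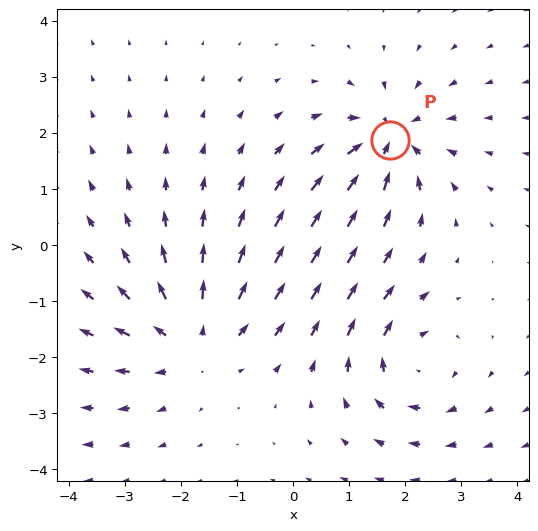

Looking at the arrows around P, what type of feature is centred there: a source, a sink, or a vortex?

At P (1.7, 1.9) the arrows converge inward. Divergence about -4, curl ≈0 — negative divergence with near-zero curl is a sink.

sink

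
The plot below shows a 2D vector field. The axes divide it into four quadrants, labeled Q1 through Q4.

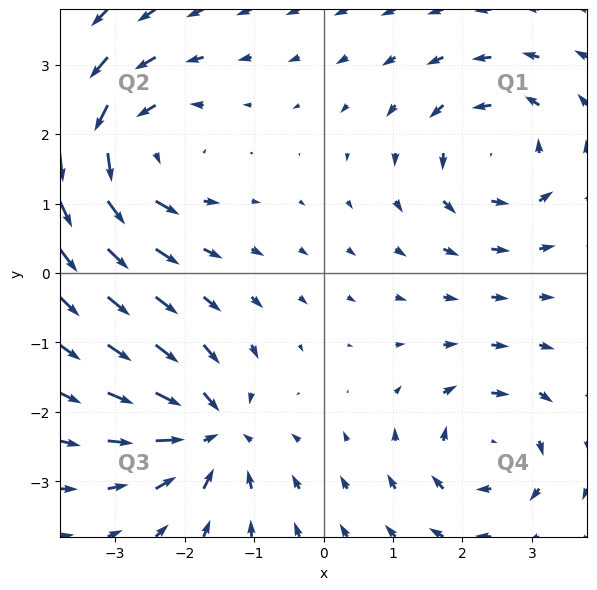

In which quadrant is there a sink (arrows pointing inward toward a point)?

The sink sits at approximately (-1.6, -2.3), which lies in quadrant Q3. The divergence there is about -5, negative as expected for a sink.

Q3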